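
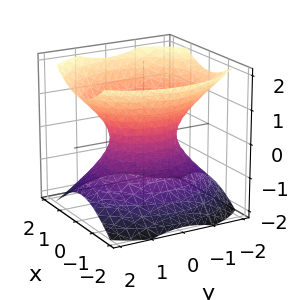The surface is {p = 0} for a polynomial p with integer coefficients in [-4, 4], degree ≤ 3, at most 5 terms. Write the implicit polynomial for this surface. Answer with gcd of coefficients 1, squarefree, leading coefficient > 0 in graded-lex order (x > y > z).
deg p = 2.
Symmetries: it's symmetric under x → −x, forcing even powers of x; mirror symmetry z ↦ −z ⇒ only even powers of z; it's symmetric under y → −y, forcing even powers of y.
From the visible intercepts: it misses every integer gridline on the z-axis; the y-axis gridline crossings are at y ∈ {-1, 1}.
Together with the visible shape, these determine p as stated.

3*x^2 + 2*y^2 - 3*z^2 - 2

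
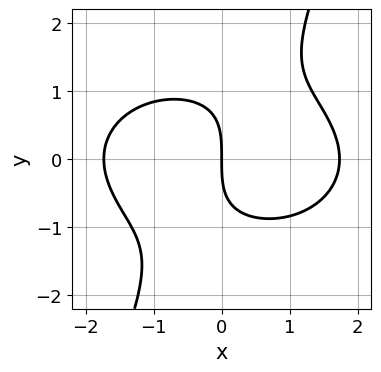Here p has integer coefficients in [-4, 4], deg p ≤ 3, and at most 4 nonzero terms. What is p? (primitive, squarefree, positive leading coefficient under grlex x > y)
First, the degree is 3 — no degree-2 curve has this shape.
Then, observable constraints: it crosses the y-axis at the gridline y = 0; it crosses the x-axis at the gridline x = 0.
Finally, the integer polynomial consistent with all of this is the stated p.

x^3 + 2*x*y^2 - y^3 - 3*x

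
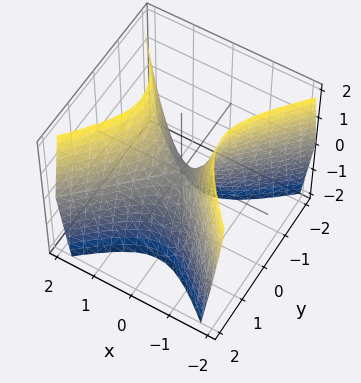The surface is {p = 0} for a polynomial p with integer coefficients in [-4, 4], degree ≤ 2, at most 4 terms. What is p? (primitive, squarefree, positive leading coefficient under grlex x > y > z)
(a) Degree: a hyperbolic paraboloid; a quadric, so deg p = 2.
(b) Symmetries: the x ↦ −x reflection is a symmetry, so x appears only in even powers; mirror symmetry y ↦ −y ⇒ only even powers of y.
(c) Observable constraints: it crosses the x-axis at the gridline x = 0; it crosses the z-axis at the gridline z = 0; one y-axis crossing is at y = 0.
(d) Together with the visible shape, these determine p as stated.

2*x^2 - 2*y^2 - z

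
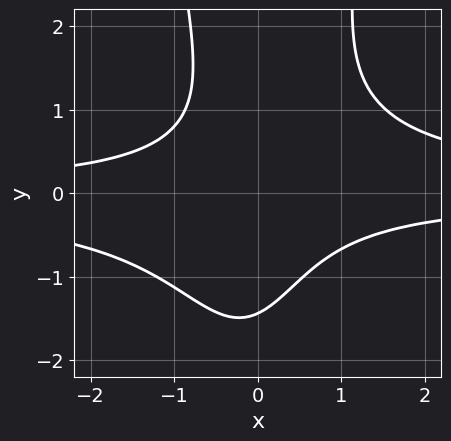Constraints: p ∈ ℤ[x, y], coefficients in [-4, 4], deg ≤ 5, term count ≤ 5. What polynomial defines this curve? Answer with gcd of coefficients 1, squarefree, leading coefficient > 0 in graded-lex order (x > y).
3*x^2*y^2 - y^3 - 2*x*y - 3

First, the degree is 4 — a generic line meets the curve in up to 4 points.
Next, from the axis intercepts and sections: it misses every integer gridline on the x-axis.
Finally, solving for integer coefficients yields p as stated.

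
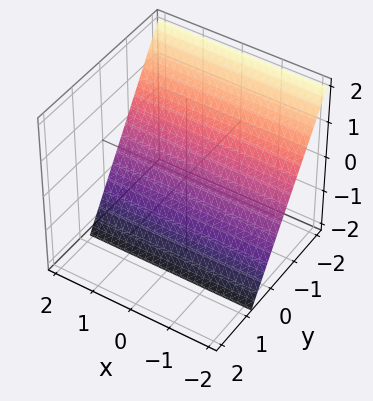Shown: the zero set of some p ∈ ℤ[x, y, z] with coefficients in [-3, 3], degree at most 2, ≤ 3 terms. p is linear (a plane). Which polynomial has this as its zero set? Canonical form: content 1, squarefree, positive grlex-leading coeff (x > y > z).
3*y + 2*z + 2

First, deg p = 1.
Next, checking where it meets the axes: it meets the z-axis at z = -1 (among the integer gridlines); the surface avoids every integer x-axis point in the box.
Finally, together with the visible shape, these determine p as stated.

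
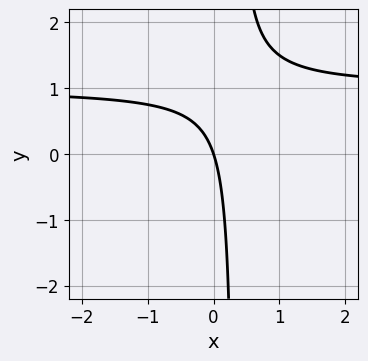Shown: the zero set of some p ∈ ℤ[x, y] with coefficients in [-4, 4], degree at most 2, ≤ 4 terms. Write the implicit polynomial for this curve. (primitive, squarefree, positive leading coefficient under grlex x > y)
3*x*y - 3*x - y

1. deg p = 2. No degree-1 curve has this shape.
2. Observable constraints: it meets the y-axis at y = 0 (among the integer gridlines); it crosses the x-axis at the gridline x = 0.
3. The integer polynomial consistent with all of this is the stated p.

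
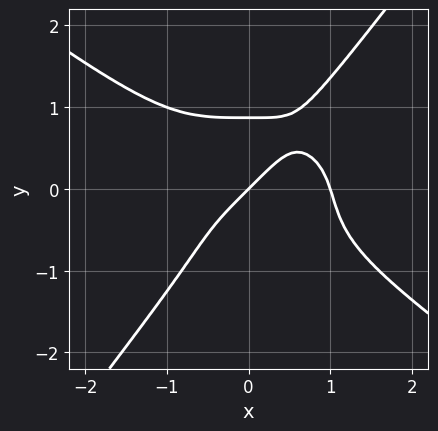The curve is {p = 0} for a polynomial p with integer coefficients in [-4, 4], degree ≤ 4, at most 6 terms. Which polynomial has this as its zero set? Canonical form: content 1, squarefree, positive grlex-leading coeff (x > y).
(a) deg p = 4. A generic line meets the curve in up to 4 points.
(b) Observable constraints: the x-axis gridline crossings are at x ∈ {0, 1}; one y-axis crossing is at y = 0.
(c) Assembling these constraints gives the stated polynomial.

2*x^4 + 3*x*y^3 - 3*y^4 - 2*x + 2*y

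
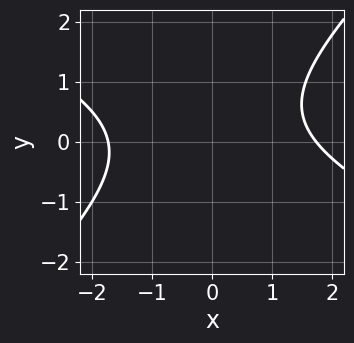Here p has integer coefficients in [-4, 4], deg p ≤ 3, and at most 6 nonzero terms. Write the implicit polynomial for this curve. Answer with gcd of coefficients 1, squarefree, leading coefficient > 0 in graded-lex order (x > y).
x^2 + x*y - 2*y^2 + y - 3

First, the degree is 2 — a generic line meets the curve in up to 2 points.
Then, reading off the gridlines: the curve avoids every integer y-axis point in the box.
Finally, these observations pin down the coefficients.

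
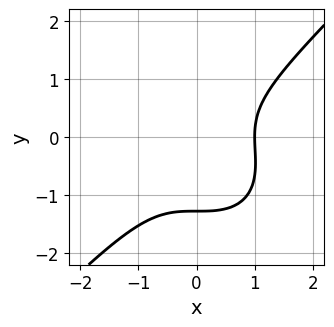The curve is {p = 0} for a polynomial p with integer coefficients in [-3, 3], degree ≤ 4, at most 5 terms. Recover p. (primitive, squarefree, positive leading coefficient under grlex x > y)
3*x^3 - 3*y^3 - 2*y^2 - 3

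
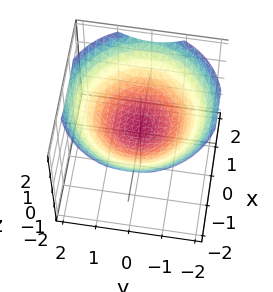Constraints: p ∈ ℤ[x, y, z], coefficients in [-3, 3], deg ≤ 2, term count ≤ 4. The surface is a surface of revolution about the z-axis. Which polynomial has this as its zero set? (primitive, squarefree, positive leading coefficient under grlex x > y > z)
x^2 + y^2 - 3*z + 1

Degree: no degree-1 surface has this shape, so deg p = 2.
By symmetry, the surface is invariant under rotation about z: p = q(x² + y², z).
Checking where it meets the axes: no y-intercept at any integer in the box; a circular section at z = 1 has radius between 1 and 2; it misses every integer gridline on the x-axis.
Matching integer coefficients to the picture gives p.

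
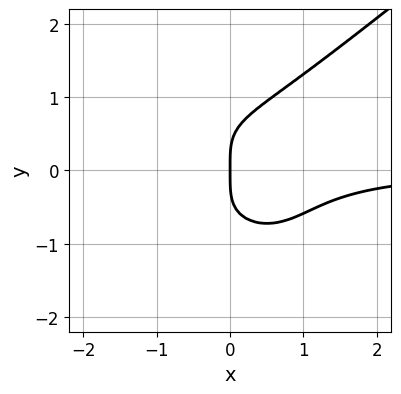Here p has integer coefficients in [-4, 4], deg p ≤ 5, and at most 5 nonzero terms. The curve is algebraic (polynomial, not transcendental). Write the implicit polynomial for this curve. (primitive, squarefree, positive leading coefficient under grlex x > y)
x^3*y - 2*y^4 + 2*x^2*y + 2*x

(a) deg p = 4. No degree-3 curve has this shape.
(b) Against the integer gridlines: it crosses the x-axis at the gridline x = 0; one y-axis crossing is at y = 0.
(c) Together with the visible shape, these determine p as stated.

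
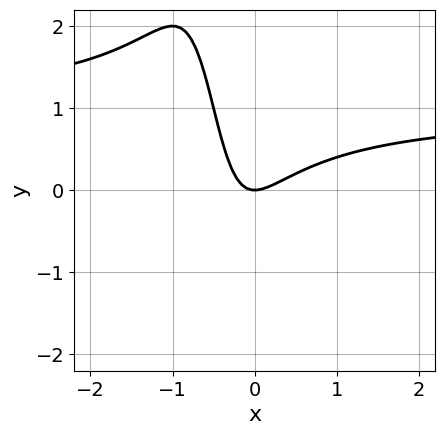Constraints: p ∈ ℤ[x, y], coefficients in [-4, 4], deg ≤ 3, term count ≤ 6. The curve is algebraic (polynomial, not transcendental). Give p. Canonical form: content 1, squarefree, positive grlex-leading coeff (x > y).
2*x^2*y - 2*x^2 + 2*x*y + y

The degree is 3 — no degree-2 curve has this shape.
Observable constraints: one x-axis crossing is at x = 0; it meets the y-axis at y = 0 (among the integer gridlines).
Together with the visible shape, these determine p as stated.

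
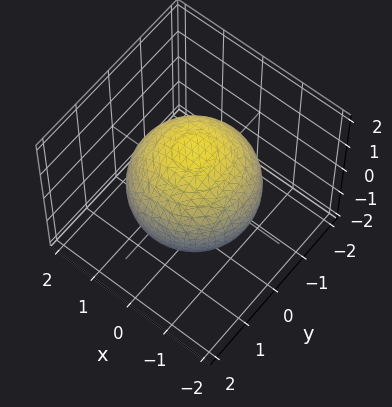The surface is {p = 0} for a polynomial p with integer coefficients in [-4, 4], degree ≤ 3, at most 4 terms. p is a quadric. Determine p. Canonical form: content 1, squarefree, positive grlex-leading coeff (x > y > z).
First, the degree is 2 — bounded and convex; a quadric.
Then, symmetries: the z ↦ −z reflection is a symmetry, so z appears only in even powers; the surface is invariant under rotation about z: p = q(x² + y², z).
Next, from the visible intercepts: a circular section at z = -1 has radius exactly 1.
Finally, putting this together gives p.

x^2 + y^2 + z^2 - 2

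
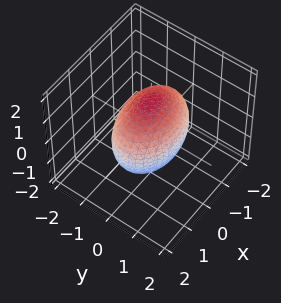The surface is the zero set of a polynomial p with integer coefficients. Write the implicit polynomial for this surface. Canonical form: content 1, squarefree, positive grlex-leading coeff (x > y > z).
x^2 + 2*y^2 + z^2 - 2

First, the degree is 2 — a closed, bounded, convex surface; a quadric.
Then, symmetries: the z ↦ −z reflection is a symmetry, so z appears only in even powers; mirror symmetry y ↦ −y ⇒ only even powers of y; mirror symmetry x ↦ −x ⇒ only even powers of x.
Next, from the visible intercepts: the y-axis gridline crossings are at y ∈ {-1, 1}.
Finally, these observations pin down the coefficients.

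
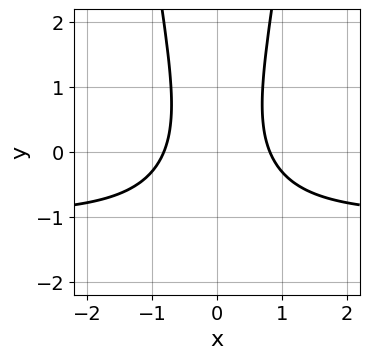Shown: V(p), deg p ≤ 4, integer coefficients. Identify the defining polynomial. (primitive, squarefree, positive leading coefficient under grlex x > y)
3*x^2*y + 3*x^2 - y^2 - 2

(a) The degree is 3 — the shape is more complex than any degree-2 curve.
(b) Symmetries: it's symmetric under x → −x, forcing even powers of x.
(c) Reading off the gridlines: no y-intercept at any integer in the box.
(d) Fitting integer coefficients to these (and the overall shape) gives p.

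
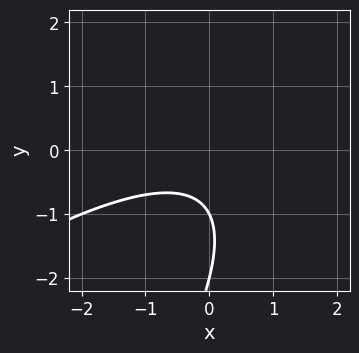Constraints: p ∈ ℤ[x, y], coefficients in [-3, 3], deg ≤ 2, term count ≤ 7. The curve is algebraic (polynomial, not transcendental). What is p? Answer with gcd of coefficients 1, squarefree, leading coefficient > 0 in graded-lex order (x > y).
x^2 - 2*x*y + y^2 + 3*y + 2

(a) Degree: the shape is more complex than any degree-1 curve, so deg p = 2.
(b) Reading off the gridlines: it misses every integer gridline on the x-axis; among the integer gridlines, it crosses the y-axis at y ∈ {-2, -1}.
(c) Putting this together gives p.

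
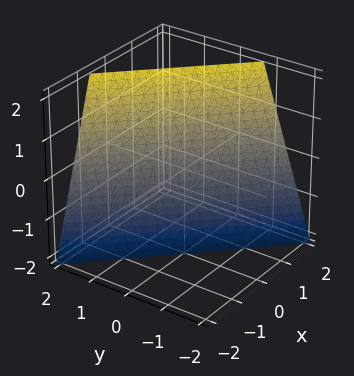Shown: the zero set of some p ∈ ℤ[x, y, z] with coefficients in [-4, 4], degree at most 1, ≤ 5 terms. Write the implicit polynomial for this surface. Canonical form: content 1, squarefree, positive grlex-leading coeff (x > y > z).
3*x + 3*y - z - 2

First, the degree is 1 — the surface is flat (a plane).
Next, observable constraints: it crosses the z-axis at the gridline z = -2.
Finally, putting this together gives p.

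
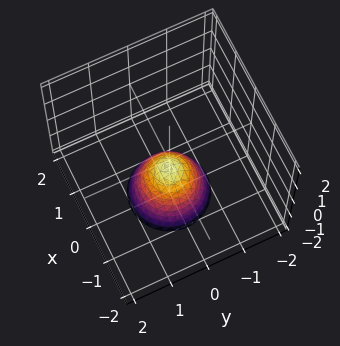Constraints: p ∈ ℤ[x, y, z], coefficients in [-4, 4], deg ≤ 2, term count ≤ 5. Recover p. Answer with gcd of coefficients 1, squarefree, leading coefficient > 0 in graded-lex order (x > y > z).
3*x^2 + 3*y^2 + 2*z + 1

deg p = 2.
Symmetry: every cross-section ⟂ z is a circle, so x, y appear only via x² + y².
Reading off the gridlines: a circular section at z = -1 has radius between 0 and 1; no y-intercept at any integer in the box; the surface avoids every integer x-axis point in the box.
Matching integer coefficients to the picture gives p.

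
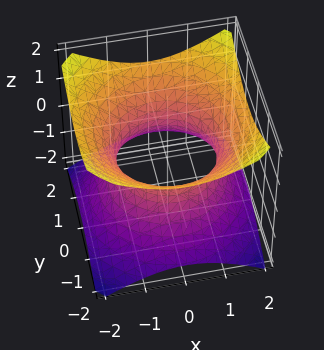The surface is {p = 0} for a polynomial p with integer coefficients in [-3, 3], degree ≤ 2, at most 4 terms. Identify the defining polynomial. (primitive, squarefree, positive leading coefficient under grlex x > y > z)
(a) Degree: a generic line meets the surface in up to 2 points, so deg p = 2.
(b) Symmetries: the z-axis is an axis of rotation, so x and y enter only as x² + y².
(c) Checking where it meets the axes: the surface avoids every integer z-axis point in the box; a circular section at z = 0 has radius between 1 and 2.
(d) Assembling these constraints gives the stated polynomial.

2*x^2 + 2*y^2 - 3*z^2 - 3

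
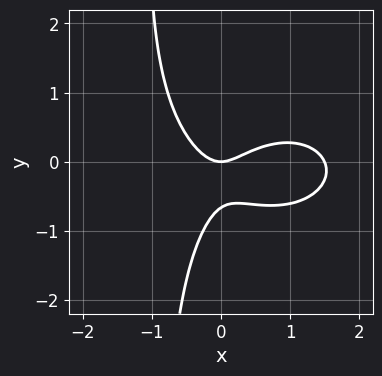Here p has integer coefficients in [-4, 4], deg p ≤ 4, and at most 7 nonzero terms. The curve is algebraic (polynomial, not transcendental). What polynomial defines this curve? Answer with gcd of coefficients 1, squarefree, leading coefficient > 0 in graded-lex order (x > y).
(a) Degree: no degree-2 curve has this shape, so deg p = 3.
(b) From the axis intercepts and sections: one y-axis crossing is at y = 0; it crosses the x-axis at the gridline x = 0.
(c) Together with the visible shape, these determine p as stated.

2*x^3 + 3*x*y^2 - 3*x^2 + 3*y^2 + 2*y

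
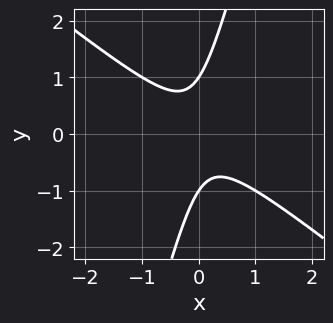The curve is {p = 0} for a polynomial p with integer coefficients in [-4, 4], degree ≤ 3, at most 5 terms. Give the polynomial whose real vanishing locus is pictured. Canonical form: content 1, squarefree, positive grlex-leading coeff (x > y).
3*x^2 + 3*x*y - y^2 + 1

The degree is 2 — no degree-1 curve has this shape.
Checking where it meets the axes: among the integer gridlines, it crosses the y-axis at y ∈ {-1, 1}; no x-intercept at any integer in the box.
These observations pin down the coefficients.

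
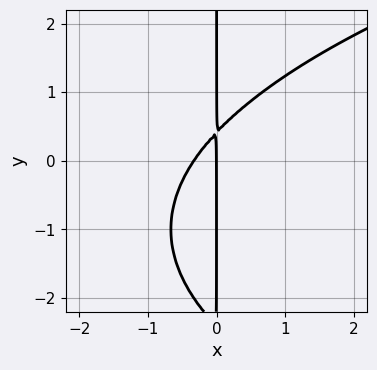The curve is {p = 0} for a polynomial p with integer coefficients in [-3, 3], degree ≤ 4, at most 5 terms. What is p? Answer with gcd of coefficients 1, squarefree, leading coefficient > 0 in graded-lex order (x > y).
x*y^2 - 3*x^2 + 2*x*y - x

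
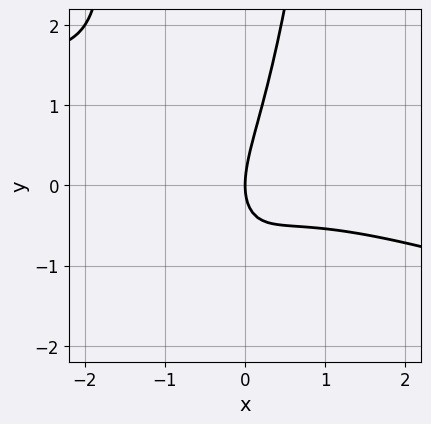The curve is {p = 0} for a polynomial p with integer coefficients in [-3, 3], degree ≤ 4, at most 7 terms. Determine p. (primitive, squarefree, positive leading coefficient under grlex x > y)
x^3 + 3*x^2*y + 2*x*y - y^2 + 2*x

(a) The degree is 3 — a generic line meets the curve in up to 3 points.
(b) Observable constraints: it meets the y-axis at y = 0 (among the integer gridlines); it meets the x-axis at x = 0 (among the integer gridlines).
(c) Together with the visible shape, these determine p as stated.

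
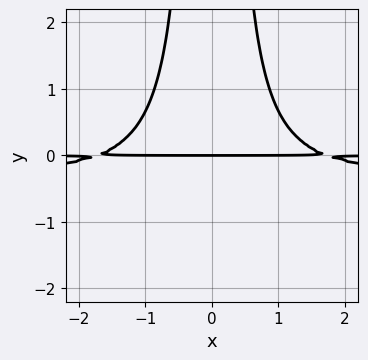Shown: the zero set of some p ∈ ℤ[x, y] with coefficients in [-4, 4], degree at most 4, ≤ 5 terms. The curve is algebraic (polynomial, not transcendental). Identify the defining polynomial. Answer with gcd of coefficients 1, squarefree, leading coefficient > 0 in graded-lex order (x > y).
The degree is 4 — no degree-3 curve has this shape.
Symmetries: the x ↦ −x reflection is a symmetry, so x appears only in even powers.
From the axis intercepts and sections: every point of the x-axis in the box is on the curve; it meets the y-axis at y = 0 (among the integer gridlines).
Putting this together gives p.

3*x^2*y^2 + x^2*y - 3*y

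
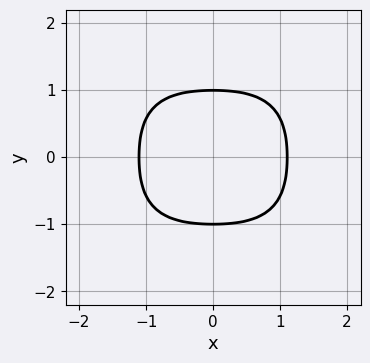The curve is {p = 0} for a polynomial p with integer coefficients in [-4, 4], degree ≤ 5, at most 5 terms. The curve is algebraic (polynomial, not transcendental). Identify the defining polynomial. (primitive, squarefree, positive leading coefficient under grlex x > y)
2*x^4 + 2*x^2*y^2 + 3*y^4 - 3

(a) The degree is 4 — no degree-3 curve has this shape.
(b) Symmetries: it's symmetric under x → −x, forcing even powers of x; it's symmetric under y → −y, forcing even powers of y.
(c) From the axis intercepts and sections: among the integer gridlines, it crosses the y-axis at y ∈ {-1, 1}.
(d) The integer polynomial consistent with all of this is the stated p.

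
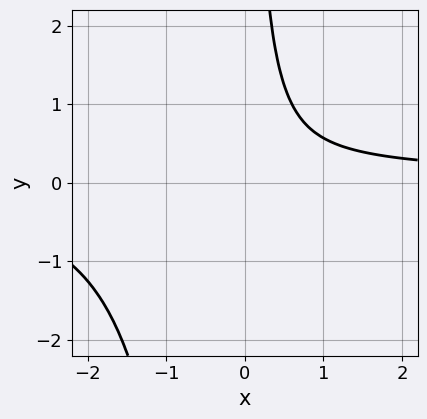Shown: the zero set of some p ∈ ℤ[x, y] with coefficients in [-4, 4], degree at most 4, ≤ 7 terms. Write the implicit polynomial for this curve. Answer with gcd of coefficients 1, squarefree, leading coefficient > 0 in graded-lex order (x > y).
2*x^3*y + 3*x^2*y - 2*x^2 + 2*x*y - 2

First, deg p = 4. No degree-3 curve has this shape.
Then, against the integer gridlines: no y-intercept at any integer in the box; the curve avoids every integer x-axis point in the box.
Finally, fitting integer coefficients to these (and the overall shape) gives p.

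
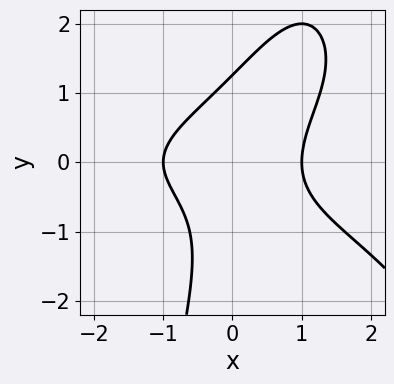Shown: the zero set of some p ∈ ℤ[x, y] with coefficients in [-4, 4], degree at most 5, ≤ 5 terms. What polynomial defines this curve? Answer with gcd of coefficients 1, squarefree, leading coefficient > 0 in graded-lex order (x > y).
First, deg p = 4. No degree-3 curve has this shape.
Next, from the axis intercepts and sections: among the integer gridlines, it crosses the x-axis at x ∈ {-1, 1}.
Finally, the integer polynomial consistent with all of this is the stated p.

x^2*y^2 - 3*x*y^2 + y^3 + 2*x^2 - 2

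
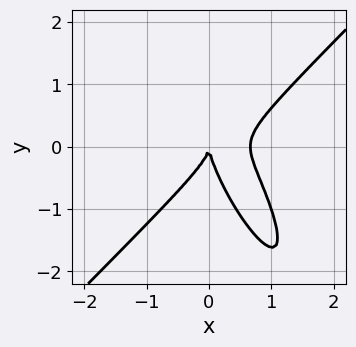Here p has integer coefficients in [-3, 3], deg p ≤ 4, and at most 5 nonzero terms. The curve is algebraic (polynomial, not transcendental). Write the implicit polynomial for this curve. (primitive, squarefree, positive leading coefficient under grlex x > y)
1. deg p = 3.
2. Reading off the gridlines: one y-axis crossing is at y = 0; one x-axis crossing is at x = 0.
3. Matching integer coefficients to the picture gives p.

3*x^3 - 2*x*y^2 - y^3 - 2*x^2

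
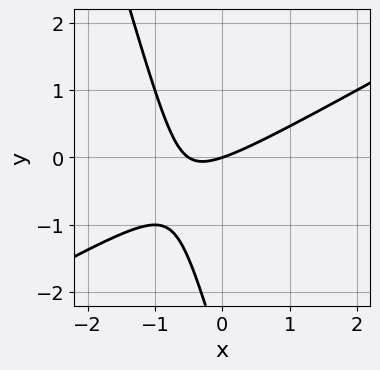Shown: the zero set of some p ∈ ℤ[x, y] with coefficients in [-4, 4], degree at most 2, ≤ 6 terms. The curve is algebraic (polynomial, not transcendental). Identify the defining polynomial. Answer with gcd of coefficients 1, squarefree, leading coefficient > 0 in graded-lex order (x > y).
2*x^2 - 3*x*y - y^2 + x - 3*y

(a) The degree is 2 — the shape is more complex than any degree-1 curve.
(b) From the visible intercepts: it meets the x-axis at x = 0 (among the integer gridlines); it meets the y-axis at y = 0 (among the integer gridlines).
(c) Putting this together gives p.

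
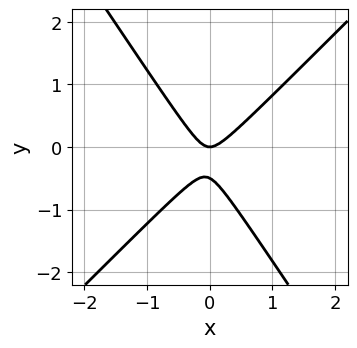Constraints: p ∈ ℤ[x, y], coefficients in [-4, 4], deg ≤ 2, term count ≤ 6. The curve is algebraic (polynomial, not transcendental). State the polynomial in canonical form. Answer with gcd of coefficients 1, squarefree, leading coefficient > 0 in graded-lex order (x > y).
3*x^2 - x*y - 2*y^2 - y

1. deg p = 2.
2. Reading off the gridlines: it meets the x-axis at x = 0 (among the integer gridlines); it crosses the y-axis at the gridline y = 0.
3. Together with the visible shape, these determine p as stated.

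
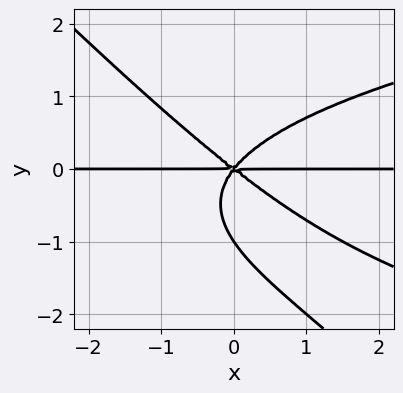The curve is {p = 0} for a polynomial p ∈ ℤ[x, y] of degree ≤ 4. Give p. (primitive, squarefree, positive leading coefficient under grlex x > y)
(a) deg p = 4. The shape is more complex than any degree-3 curve.
(b) Observable constraints: among the integer gridlines, it crosses the y-axis at y ∈ {-1, 0}; every point of the x-axis in the box is on the curve.
(c) The integer polynomial consistent with all of this is the stated p.

2*x*y^3 + 2*y^4 - 2*x^2*y - x*y^2 + 2*y^3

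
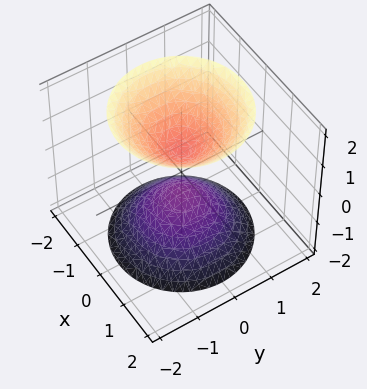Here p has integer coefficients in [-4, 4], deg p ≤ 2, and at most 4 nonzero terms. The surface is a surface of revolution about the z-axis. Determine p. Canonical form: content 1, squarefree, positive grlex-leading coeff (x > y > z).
3*x^2 + 3*y^2 - 2*z^2 + 1

There are 2 components.
deg p = 2.
Symmetries: rotational symmetry about the z-axis ⇒ p depends on x, y only through x² + y².
Observable constraints: it misses every integer gridline on the x-axis; it misses every integer gridline on the y-axis; a circular section at z = 1 has radius between 0 and 1.
Matching integer coefficients to the picture gives p.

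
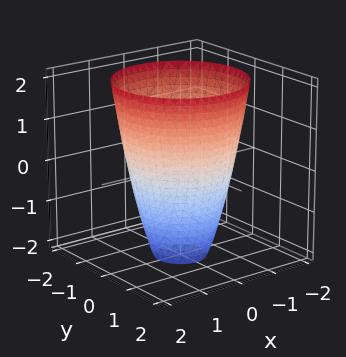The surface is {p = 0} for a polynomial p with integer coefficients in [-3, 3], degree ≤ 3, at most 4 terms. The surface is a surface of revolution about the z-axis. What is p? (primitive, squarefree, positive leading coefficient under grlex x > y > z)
2*x^2 + 2*y^2 - z - 3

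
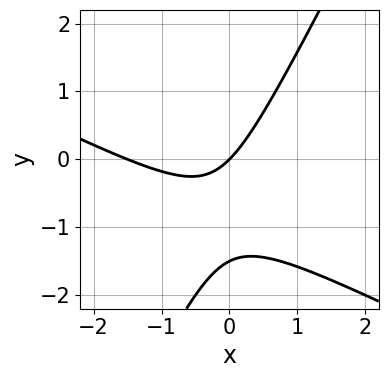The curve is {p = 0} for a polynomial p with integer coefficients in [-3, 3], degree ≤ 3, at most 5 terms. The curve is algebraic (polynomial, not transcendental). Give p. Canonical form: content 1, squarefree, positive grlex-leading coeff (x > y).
2*x^2 + 3*x*y - 2*y^2 + 3*x - 3*y

1. Degree: no degree-1 curve has this shape, so deg p = 2.
2. From the axis intercepts and sections: it crosses the x-axis at the gridline x = 0; it meets the y-axis at y = 0 (among the integer gridlines).
3. Fitting integer coefficients to these (and the overall shape) gives p.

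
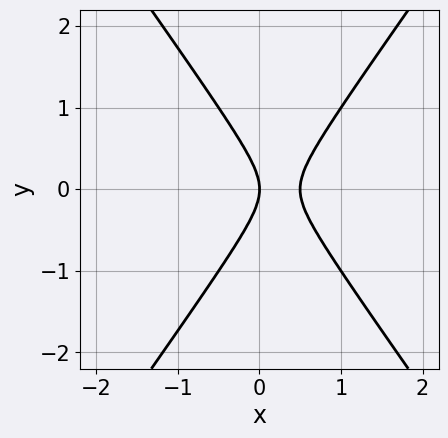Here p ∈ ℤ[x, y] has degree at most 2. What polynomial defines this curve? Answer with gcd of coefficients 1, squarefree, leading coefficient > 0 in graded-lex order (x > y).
First, degree: no degree-1 curve has this shape, so deg p = 2.
Next, symmetries: it's symmetric under y → −y, forcing even powers of y.
Then, from the axis intercepts and sections: it crosses the x-axis at the gridline x = 0; it meets the y-axis at y = 0 (among the integer gridlines).
Finally, solving for integer coefficients yields p as stated.

2*x^2 - y^2 - x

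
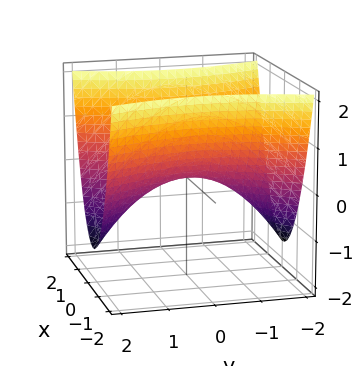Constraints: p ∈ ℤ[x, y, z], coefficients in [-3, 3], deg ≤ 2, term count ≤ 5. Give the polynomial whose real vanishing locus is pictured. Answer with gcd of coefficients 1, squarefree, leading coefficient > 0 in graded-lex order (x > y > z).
3*x^2 - y^2 - 3*z

1. deg p = 2. A saddle surface; a quadric.
2. Symmetries: mirror symmetry x ↦ −x ⇒ only even powers of x; mirror symmetry y ↦ −y ⇒ only even powers of y.
3. From the axis intercepts and sections: it meets the y-axis at y = 0 (among the integer gridlines); one z-axis crossing is at z = 0; one x-axis crossing is at x = 0.
4. Matching integer coefficients to the picture gives p.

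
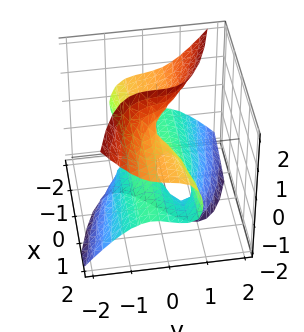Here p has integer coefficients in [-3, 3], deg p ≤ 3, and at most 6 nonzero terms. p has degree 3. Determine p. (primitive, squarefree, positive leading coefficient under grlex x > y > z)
2*x*z^2 + 3*y^3 - y*z^2 + 2*y*z - x

(a) The degree is 3 — the shape is more complex than any degree-2 surface.
(b) Reading off the gridlines: every point of the z-axis in the box is on the surface; one y-axis crossing is at y = 0; it meets the x-axis at x = 0 (among the integer gridlines).
(c) Matching integer coefficients to the picture gives p.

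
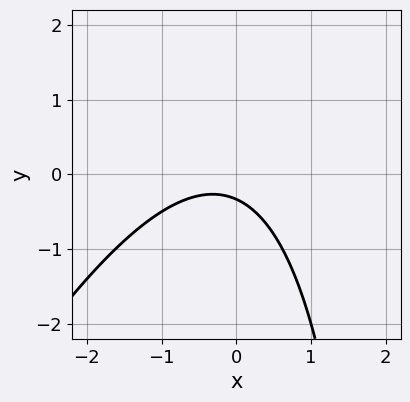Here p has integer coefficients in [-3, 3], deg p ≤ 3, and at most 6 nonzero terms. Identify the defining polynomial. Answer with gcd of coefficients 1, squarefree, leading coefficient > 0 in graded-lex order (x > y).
deg p = 2. The shape is more complex than any degree-1 curve.
Checking where it meets the axes: it misses every integer gridline on the x-axis.
Assembling these constraints gives the stated polynomial.

2*x^2 - x*y + x + 3*y + 1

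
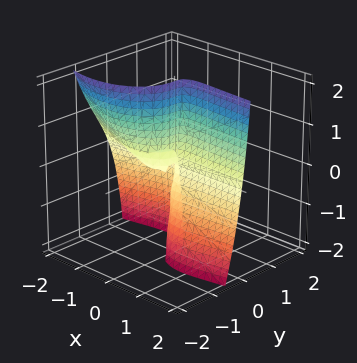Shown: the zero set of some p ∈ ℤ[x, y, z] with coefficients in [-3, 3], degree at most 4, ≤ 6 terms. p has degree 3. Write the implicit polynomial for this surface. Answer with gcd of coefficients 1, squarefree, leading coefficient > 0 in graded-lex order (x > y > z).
(a) Degree: a generic line meets the surface in up to 3 points, so deg p = 3.
(b) From the axis intercepts and sections: it crosses the y-axis at the gridline y = 0; every point of the x-axis in the box is on the surface.
(c) Putting this together gives p.

2*x^2*y + x*y*z + 3*y^3 + 2*x*y - x*z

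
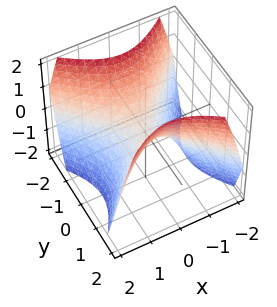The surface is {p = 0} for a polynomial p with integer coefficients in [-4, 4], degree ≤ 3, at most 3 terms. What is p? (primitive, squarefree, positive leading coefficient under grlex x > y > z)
x^2 - y^2 + z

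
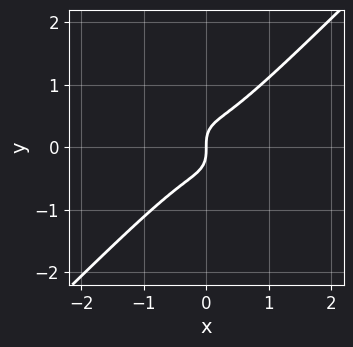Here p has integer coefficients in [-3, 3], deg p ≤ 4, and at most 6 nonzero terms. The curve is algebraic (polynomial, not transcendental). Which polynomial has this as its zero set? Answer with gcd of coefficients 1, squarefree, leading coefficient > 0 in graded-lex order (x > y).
The degree is 3 — the shape is more complex than any degree-2 curve.
From the axis intercepts and sections: one x-axis crossing is at x = 0; one y-axis crossing is at y = 0.
Fitting integer coefficients to these (and the overall shape) gives p.

3*x^3 - x*y^2 - 2*y^3 + x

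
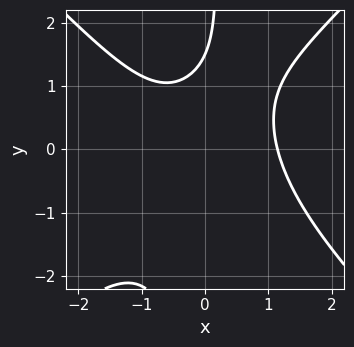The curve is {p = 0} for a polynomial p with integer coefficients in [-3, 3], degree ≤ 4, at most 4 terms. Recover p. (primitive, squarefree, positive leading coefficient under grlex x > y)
1. The degree is 3 — no degree-2 curve has this shape.
2. The integer polynomial consistent with all of this is the stated p.

2*x^3 - 2*x*y^2 + 2*y - 3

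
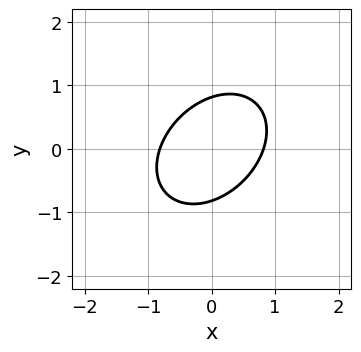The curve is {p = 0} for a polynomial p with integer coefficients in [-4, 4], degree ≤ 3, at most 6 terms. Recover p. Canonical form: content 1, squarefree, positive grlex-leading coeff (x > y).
3*x^2 - 2*x*y + 3*y^2 - 2

(a) Degree: the shape is more complex than any degree-1 curve, so deg p = 2.
(b) Matching integer coefficients to the picture gives p.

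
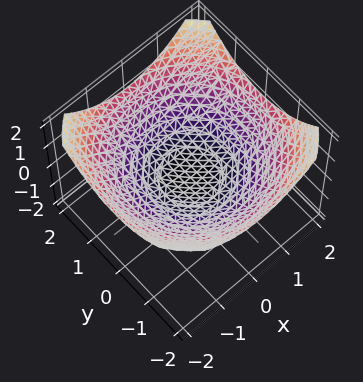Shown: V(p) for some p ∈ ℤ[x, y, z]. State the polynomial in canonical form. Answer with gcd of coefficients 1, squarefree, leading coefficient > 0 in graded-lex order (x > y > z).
First, the degree is 2 — the shape is more complex than any degree-1 surface.
Next, symmetries: the surface is invariant under rotation about z: p = q(x² + y², z).
Then, against the integer gridlines: a circular section at z = 0 has radius exactly 1; among the integer gridlines, it crosses the y-axis at y ∈ {-1, 1}; the x-axis gridline crossings are at x ∈ {-1, 1}.
Finally, the integer polynomial consistent with all of this is the stated p.

x^2 + y^2 - 3*z - 1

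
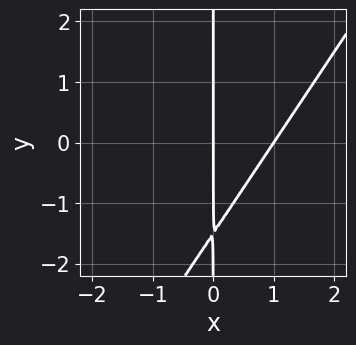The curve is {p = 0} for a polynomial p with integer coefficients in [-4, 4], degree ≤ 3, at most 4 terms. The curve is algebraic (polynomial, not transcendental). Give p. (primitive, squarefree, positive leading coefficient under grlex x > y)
deg p = 2. No degree-1 curve has this shape.
Reading off the gridlines: among the integer gridlines, it crosses the x-axis at x ∈ {0, 1}; every point of the y-axis in the box is on the curve.
These observations pin down the coefficients.

3*x^2 - 2*x*y - 3*x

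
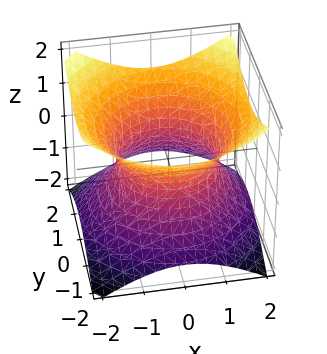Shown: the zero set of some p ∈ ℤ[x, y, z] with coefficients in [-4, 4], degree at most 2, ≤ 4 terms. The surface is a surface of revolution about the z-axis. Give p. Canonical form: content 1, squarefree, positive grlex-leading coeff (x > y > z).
2*x^2 + 2*y^2 - 3*z^2 - 3

(a) Degree: the shape is more complex than any degree-1 surface, so deg p = 2.
(b) By symmetry, the z-axis is an axis of rotation, so x and y enter only as x² + y².
(c) From the visible intercepts: it misses every integer gridline on the z-axis; a circular section at z = 0 has radius between 1 and 2.
(d) Matching integer coefficients to the picture gives p.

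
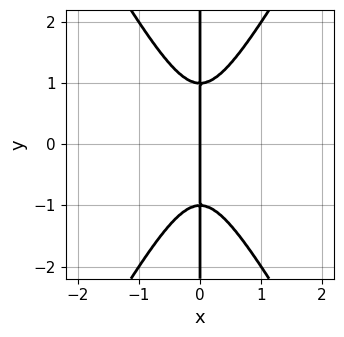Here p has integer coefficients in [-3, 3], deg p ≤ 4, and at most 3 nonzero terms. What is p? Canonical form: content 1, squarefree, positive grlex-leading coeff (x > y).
3*x^3 - x*y^2 + x

Degree: no degree-2 curve has this shape, so deg p = 3.
Symmetries: it's symmetric under y → −y, forcing even powers of y.
Checking where it meets the axes: the visible y-axis segment lies entirely on the curve; it crosses the x-axis at the gridline x = 0.
Solving for integer coefficients yields p as stated.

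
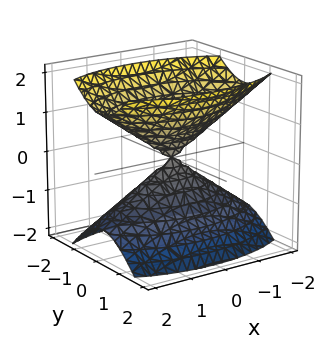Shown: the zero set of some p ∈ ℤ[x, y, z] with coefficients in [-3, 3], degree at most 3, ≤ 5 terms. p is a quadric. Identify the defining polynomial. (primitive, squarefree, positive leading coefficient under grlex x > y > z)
x^2 + 3*y^2 - 2*z^2

I count 2 distinct pieces.
Degree: a double cone through the origin; a quadric, so deg p = 2.
Symmetries: the z ↦ −z reflection is a symmetry, so z appears only in even powers; it's symmetric under x → −x, forcing even powers of x; mirror symmetry y ↦ −y ⇒ only even powers of y.
From the visible intercepts: one x-axis crossing is at x = 0; it crosses the z-axis at the gridline z = 0; one y-axis crossing is at y = 0.
Matching integer coefficients to the picture gives p.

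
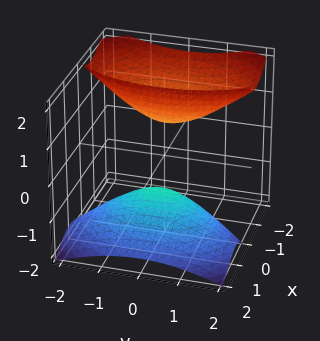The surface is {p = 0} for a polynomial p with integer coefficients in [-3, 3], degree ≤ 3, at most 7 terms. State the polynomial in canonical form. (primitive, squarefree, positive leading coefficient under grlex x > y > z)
3*x^2 + 3*x*z + y^2 - z^2 + 1

1. The picture has 2 separate pieces. Treating them together as one polynomial.
2. deg p = 2. No degree-1 surface has this shape.
3. Checking where it meets the axes: the surface avoids every integer y-axis point in the box; the z-axis gridline crossings are at z ∈ {-1, 1}; the surface avoids every integer x-axis point in the box.
4. These observations pin down the coefficients.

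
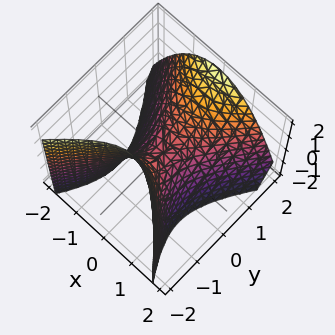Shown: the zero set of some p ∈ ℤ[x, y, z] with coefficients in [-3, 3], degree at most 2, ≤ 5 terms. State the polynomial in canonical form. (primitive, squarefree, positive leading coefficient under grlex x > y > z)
3*x^2 - 2*y^2 + y*z + 2*z

First, the degree is 2 — a generic line meets the surface in up to 2 points.
Then, observable constraints: it meets the z-axis at z = 0 (among the integer gridlines); it meets the x-axis at x = 0 (among the integer gridlines); it meets the y-axis at y = 0 (among the integer gridlines).
Finally, solving for integer coefficients yields p as stated.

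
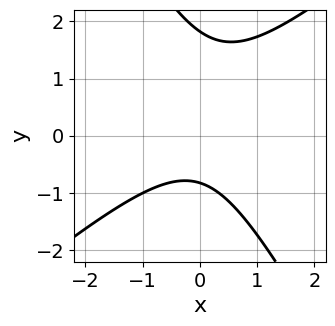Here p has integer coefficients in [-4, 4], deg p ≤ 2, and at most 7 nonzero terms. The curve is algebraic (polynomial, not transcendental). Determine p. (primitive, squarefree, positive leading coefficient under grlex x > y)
1. The degree is 2 — a generic line meets the curve in up to 2 points.
2. Against the integer gridlines: the curve avoids every integer x-axis point in the box.
3. Solving for integer coefficients yields p as stated.

3*x^2 - 2*x*y - 2*y^2 + 2*y + 3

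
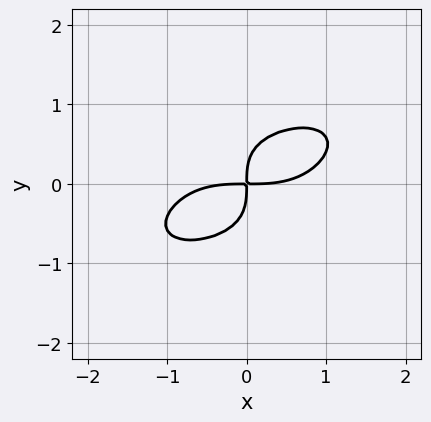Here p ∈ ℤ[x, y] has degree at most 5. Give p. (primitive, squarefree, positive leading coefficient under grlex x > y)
x^4 + 2*x*y^3 + 3*y^4 - 3*x*y

First, deg p = 4. A generic line meets the curve in up to 4 points.
Finally, solving for integer coefficients yields p as stated.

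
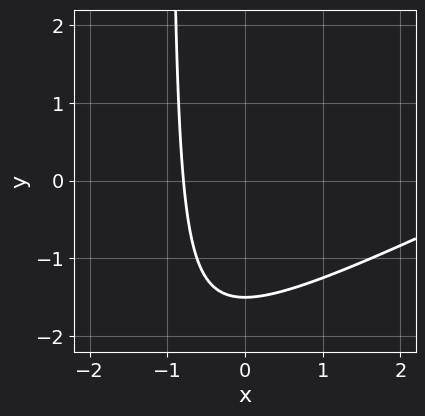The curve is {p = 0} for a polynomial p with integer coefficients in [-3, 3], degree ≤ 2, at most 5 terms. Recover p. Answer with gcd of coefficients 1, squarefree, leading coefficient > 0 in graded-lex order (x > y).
x^2 - 2*x*y - 3*x - 2*y - 3

First, the degree is 2 — the shape is more complex than any degree-1 curve.
Finally, putting this together gives p.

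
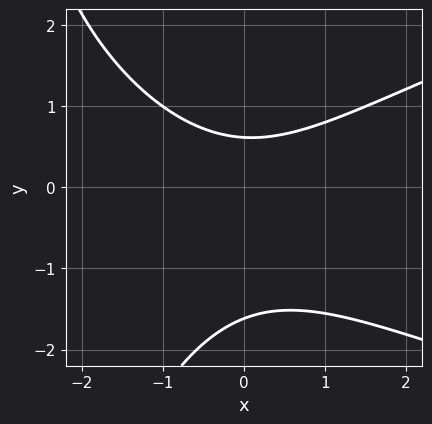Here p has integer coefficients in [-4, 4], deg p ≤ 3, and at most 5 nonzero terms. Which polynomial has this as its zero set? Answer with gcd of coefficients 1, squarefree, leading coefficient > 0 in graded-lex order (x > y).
x*y^2 - 2*x^2 + 3*y^2 + 3*y - 3

Degree: the shape is more complex than any degree-2 curve, so deg p = 3.
From the visible intercepts: no x-intercept at any integer in the box.
Matching integer coefficients to the picture gives p.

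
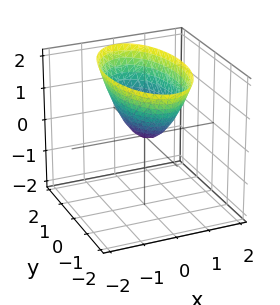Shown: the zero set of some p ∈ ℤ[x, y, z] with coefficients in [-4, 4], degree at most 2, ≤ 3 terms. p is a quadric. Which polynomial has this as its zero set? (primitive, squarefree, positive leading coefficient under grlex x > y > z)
3*x^2 + y^2 - 2*z

The degree is 2 — a paraboloid; a quadric.
Symmetries: the x ↦ −x reflection is a symmetry, so x appears only in even powers; the y ↦ −y reflection is a symmetry, so y appears only in even powers.
Checking where it meets the axes: it meets the x-axis at x = 0 (among the integer gridlines); it crosses the z-axis at the gridline z = 0; it meets the y-axis at y = 0 (among the integer gridlines).
Together with the visible shape, these determine p as stated.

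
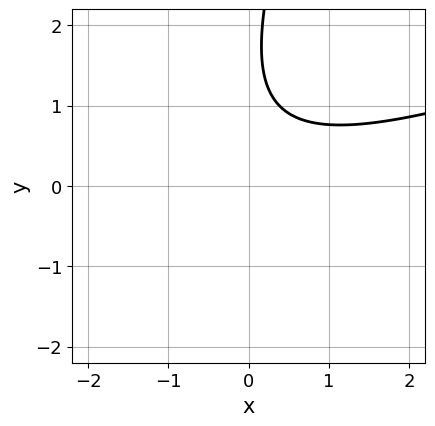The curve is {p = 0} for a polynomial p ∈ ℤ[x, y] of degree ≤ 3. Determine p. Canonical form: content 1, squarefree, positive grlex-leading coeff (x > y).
First, the degree is 2 — the shape is more complex than any degree-1 curve.
Next, checking where it meets the axes: the curve avoids every integer x-axis point in the box; no y-intercept at any integer in the box.
Finally, fitting integer coefficients to these (and the overall shape) gives p.

x^2 - 3*x*y + y^2 - 3*y + 3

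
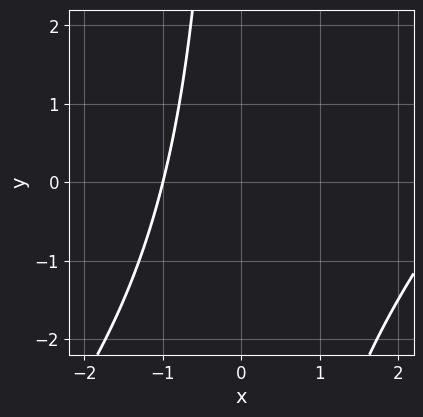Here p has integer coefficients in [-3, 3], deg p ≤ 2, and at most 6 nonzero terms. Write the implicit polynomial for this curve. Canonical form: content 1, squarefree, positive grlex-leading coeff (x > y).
x^2 - x*y - 2*x - 3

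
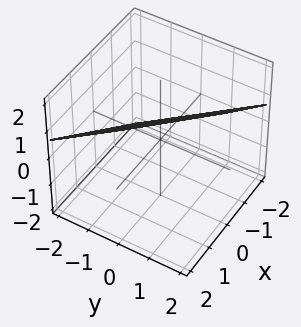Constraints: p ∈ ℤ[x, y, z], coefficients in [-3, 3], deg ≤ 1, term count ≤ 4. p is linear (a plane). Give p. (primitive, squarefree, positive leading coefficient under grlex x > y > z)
deg p = 1. The surface is flat (a plane).
Checking where it meets the axes: it crosses the y-axis at the gridline y = -1; it crosses the x-axis at the gridline x = -1.
Solving for integer coefficients yields p as stated.

2*x + 2*y - 3*z + 2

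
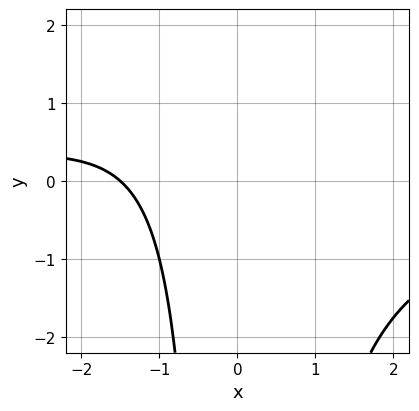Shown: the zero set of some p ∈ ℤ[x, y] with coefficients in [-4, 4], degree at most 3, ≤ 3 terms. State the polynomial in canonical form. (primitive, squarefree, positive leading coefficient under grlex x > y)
deg p = 3. No degree-2 curve has this shape.
Observable constraints: the curve avoids every integer y-axis point in the box.
Matching integer coefficients to the picture gives p.

x^2*y + 2*x + 3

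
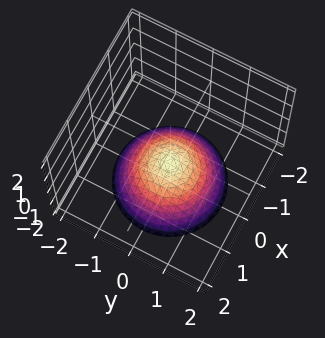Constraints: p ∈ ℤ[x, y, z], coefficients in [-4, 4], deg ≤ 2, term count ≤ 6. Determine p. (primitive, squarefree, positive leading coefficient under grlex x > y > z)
2*x^2 + 2*y^2 + 3*z + 2

First, deg p = 2. A generic line meets the surface in up to 2 points.
Then, symmetry: every cross-section ⟂ z is a circle, so x, y appear only via x² + y².
Next, against the integer gridlines: the surface avoids every integer y-axis point in the box; a circular section at z = -2 has radius between 1 and 2; no x-intercept at any integer in the box.
Finally, together with the visible shape, these determine p as stated.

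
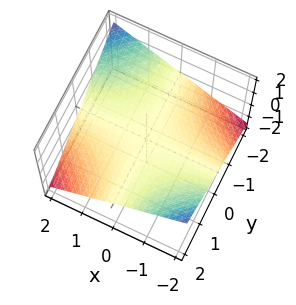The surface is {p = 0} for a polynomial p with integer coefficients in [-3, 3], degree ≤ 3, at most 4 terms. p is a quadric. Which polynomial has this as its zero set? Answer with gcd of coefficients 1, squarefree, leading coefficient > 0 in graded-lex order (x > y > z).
1. deg p = 2. A hyperbolic paraboloid; a quadric.
2. From the visible intercepts: the visible x-axis segment lies entirely on the surface; every point of the y-axis in the box is on the surface; it crosses the z-axis at the gridline z = 0.
3. Matching integer coefficients to the picture gives p.

x*y + 3*z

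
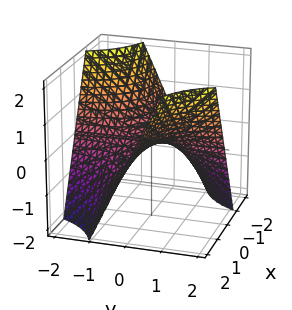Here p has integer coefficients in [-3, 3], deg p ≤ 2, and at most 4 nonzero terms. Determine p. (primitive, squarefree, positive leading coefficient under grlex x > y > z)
x*y - z

First, degree: a saddle surface; a quadric, so deg p = 2.
Then, from the visible intercepts: the visible y-axis segment lies entirely on the surface; the visible x-axis segment lies entirely on the surface; one z-axis crossing is at z = 0.
Finally, putting this together gives p.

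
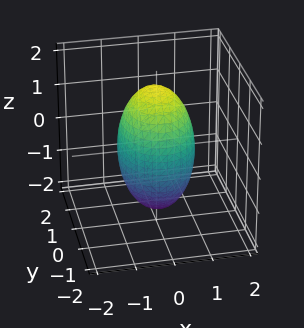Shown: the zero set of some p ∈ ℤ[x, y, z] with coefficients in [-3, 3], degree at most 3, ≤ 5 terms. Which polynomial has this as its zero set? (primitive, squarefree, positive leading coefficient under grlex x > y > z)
First, degree: bounded and convex; a quadric, so deg p = 2.
Then, symmetries: it's symmetric under z → −z, forcing even powers of z; it's symmetric under x → −x, forcing even powers of x; mirror symmetry y ↦ −y ⇒ only even powers of y.
Next, against the integer gridlines: among the integer gridlines, it crosses the x-axis at x ∈ {-1, 1}.
Finally, the integer polynomial consistent with all of this is the stated p.

3*x^2 + 2*y^2 + z^2 - 3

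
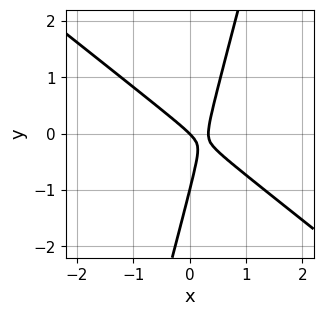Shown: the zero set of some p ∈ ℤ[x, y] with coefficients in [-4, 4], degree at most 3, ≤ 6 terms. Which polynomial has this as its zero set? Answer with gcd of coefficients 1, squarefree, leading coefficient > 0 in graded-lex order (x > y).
3*x^2 + 3*x*y - y^2 - x - y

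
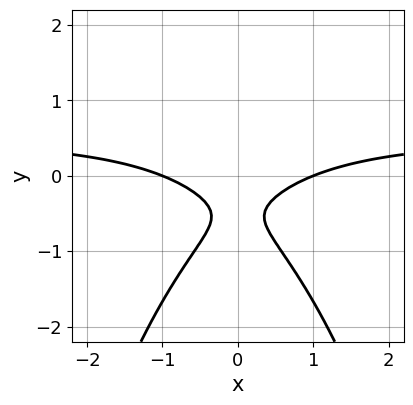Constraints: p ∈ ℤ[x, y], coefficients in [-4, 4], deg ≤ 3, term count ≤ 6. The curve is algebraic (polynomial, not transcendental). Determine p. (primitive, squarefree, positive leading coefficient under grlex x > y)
1. deg p = 3.
2. Symmetries: the x ↦ −x reflection is a symmetry, so x appears only in even powers.
3. From the axis intercepts and sections: the curve avoids every integer y-axis point in the box; among the integer gridlines, it crosses the x-axis at x ∈ {-1, 1}.
4. Matching integer coefficients to the picture gives p.

2*x^2*y - x^2 + 3*y^2 + 3*y + 1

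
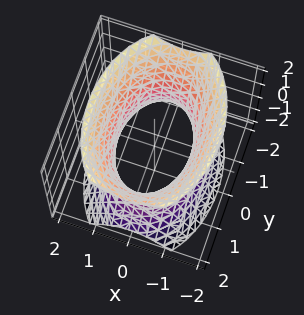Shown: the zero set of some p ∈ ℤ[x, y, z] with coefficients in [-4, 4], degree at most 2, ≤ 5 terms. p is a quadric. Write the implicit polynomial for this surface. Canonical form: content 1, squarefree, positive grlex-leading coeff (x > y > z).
2*x^2 + y^2 - z^2 - 2

1. Degree: an hourglass — one-sheet hyperboloid; a quadric, so deg p = 2.
2. Symmetries: it's symmetric under x → −x, forcing even powers of x; it's symmetric under y → −y, forcing even powers of y; it's symmetric under z → −z, forcing even powers of z.
3. Against the integer gridlines: the surface avoids every integer z-axis point in the box; the x-axis gridline crossings are at x ∈ {-1, 1}.
4. Putting this together gives p.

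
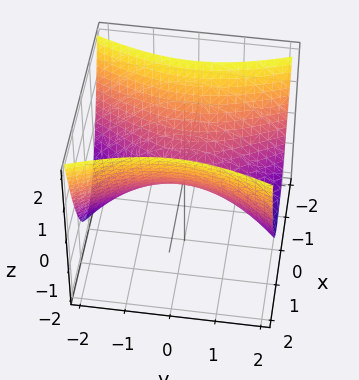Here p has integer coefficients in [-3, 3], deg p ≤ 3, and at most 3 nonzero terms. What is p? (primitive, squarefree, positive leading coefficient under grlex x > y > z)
First, deg p = 2. A hyperbolic paraboloid; a quadric.
Next, symmetries: mirror symmetry x ↦ −x ⇒ only even powers of x; the y ↦ −y reflection is a symmetry, so y appears only in even powers.
Then, from the axis intercepts and sections: it crosses the x-axis at the gridline x = 0; it crosses the z-axis at the gridline z = 0; it meets the y-axis at y = 0 (among the integer gridlines).
Finally, together with the visible shape, these determine p as stated.

3*x^2 - y^2 - 3*z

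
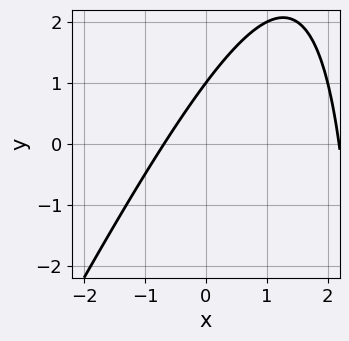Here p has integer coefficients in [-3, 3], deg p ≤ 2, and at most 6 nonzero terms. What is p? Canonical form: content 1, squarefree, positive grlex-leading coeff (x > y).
2*x^2 - x*y - 3*x + 3*y - 3

(a) The degree is 2 — a generic line meets the curve in up to 2 points.
(b) From the axis intercepts and sections: one y-axis crossing is at y = 1.
(c) Putting this together gives p.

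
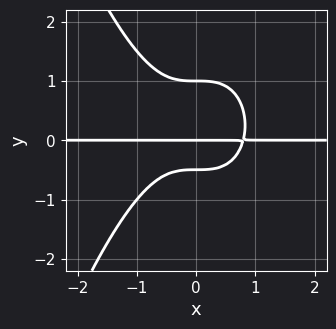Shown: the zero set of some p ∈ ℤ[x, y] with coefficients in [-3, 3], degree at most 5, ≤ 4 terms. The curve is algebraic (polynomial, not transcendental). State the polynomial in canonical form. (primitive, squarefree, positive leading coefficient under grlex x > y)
1. deg p = 4. A generic line meets the curve in up to 4 points.
2. Against the integer gridlines: every point of the x-axis in the box is on the curve; the y-axis gridline crossings are at y ∈ {0, 1}.
3. The integer polynomial consistent with all of this is the stated p.

2*x^3*y + 2*y^3 - y^2 - y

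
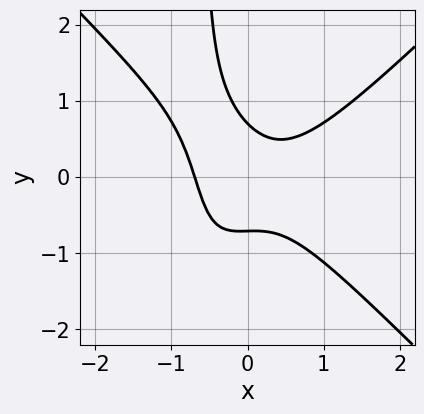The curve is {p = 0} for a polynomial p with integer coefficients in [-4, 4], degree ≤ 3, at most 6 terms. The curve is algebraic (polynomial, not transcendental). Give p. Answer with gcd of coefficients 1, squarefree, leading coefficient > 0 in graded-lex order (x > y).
3*x^3 - 3*x*y^2 - 2*x*y - 2*y^2 + 1

(a) The degree is 3 — a generic line meets the curve in up to 3 points.
(b) Solving for integer coefficients yields p as stated.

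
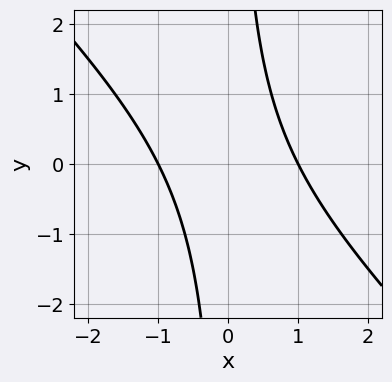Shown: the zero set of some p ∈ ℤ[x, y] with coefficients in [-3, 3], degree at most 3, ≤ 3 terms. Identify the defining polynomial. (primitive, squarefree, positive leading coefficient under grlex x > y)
x^2 + x*y - 1

The degree is 2 — a generic line meets the curve in up to 2 points.
From the visible intercepts: the curve avoids every integer y-axis point in the box; among the integer gridlines, it crosses the x-axis at x ∈ {-1, 1}.
These observations pin down the coefficients.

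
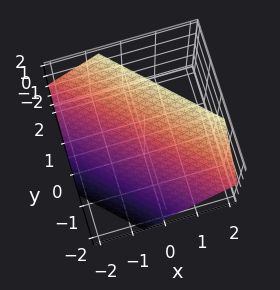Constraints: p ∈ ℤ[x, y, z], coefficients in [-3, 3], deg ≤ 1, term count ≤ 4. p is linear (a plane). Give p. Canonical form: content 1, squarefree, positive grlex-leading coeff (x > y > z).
3*x + 3*y - 3*z + 2

First, deg p = 1. Every cross-section is a straight line — this is a plane.
Finally, solving for integer coefficients yields p as stated.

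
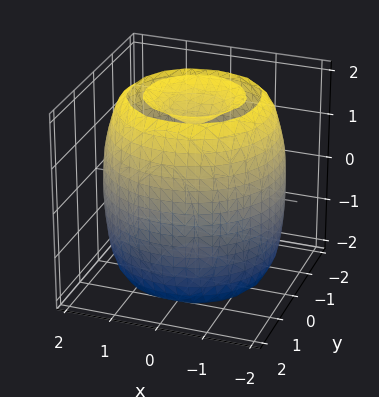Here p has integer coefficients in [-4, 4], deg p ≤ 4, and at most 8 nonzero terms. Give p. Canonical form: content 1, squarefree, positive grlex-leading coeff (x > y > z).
x^4 + 2*x^2*y^2 + y^4 - 3*x^2 - 3*y^2 + z^2 - 2

First, I count 2 distinct pieces. They look like related sheets of one shape, so recover p as a whole.
Next, the degree is 4 — the shape is more complex than any degree-3 surface.
Then, symmetries: every cross-section ⟂ z is a circle, so x, y appear only via x² + y².
Next, from the visible intercepts: a circular section at z = -2 has radius exactly 1.
Finally, putting this together gives p.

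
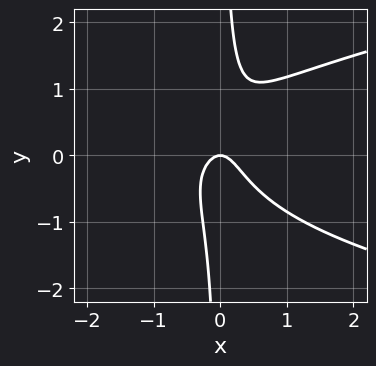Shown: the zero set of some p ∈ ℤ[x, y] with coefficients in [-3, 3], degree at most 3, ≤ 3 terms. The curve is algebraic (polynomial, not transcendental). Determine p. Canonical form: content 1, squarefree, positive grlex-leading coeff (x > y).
3*x*y^2 - 3*x^2 - y

deg p = 3. The shape is more complex than any degree-2 curve.
Observable constraints: it crosses the x-axis at the gridline x = 0; one y-axis crossing is at y = 0.
Putting this together gives p.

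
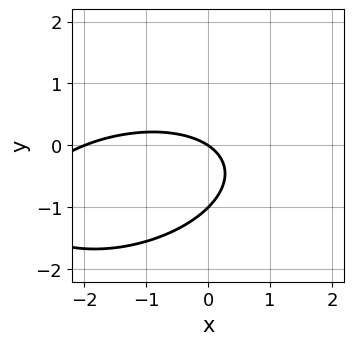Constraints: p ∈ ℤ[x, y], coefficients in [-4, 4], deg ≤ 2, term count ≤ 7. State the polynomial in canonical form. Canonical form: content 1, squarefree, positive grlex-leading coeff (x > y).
x^2 - x*y + 3*y^2 + 2*x + 3*y

First, deg p = 2. The shape is more complex than any degree-1 curve.
Then, reading off the gridlines: the y-axis gridline crossings are at y ∈ {-1, 0}; the x-axis gridline crossings are at x ∈ {-2, 0}.
Finally, together with the visible shape, these determine p as stated.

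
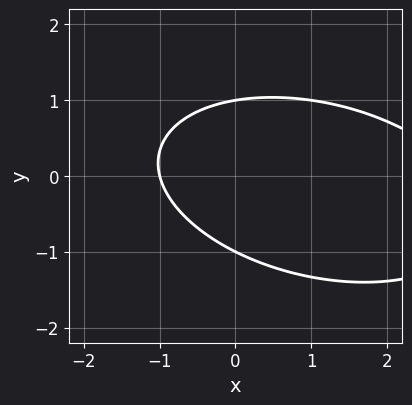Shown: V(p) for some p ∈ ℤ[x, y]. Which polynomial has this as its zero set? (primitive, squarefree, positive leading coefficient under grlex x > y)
1. The degree is 2 — a generic line meets the curve in up to 2 points.
2. From the axis intercepts and sections: the y-axis gridline crossings are at y ∈ {-1, 1}; it meets the x-axis at x = -1 (among the integer gridlines).
3. Solving for integer coefficients yields p as stated.

x^2 + x*y + 3*y^2 - 2*x - 3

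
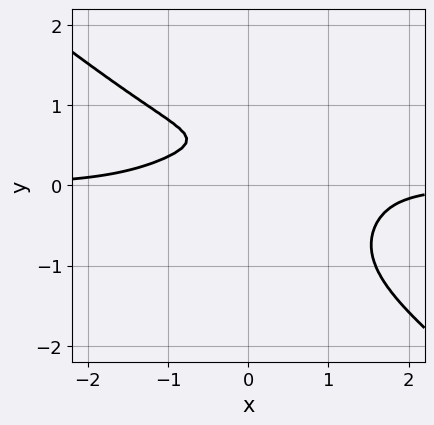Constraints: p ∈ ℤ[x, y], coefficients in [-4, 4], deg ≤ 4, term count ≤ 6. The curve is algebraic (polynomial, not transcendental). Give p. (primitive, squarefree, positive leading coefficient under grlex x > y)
x^3*y + 2*y^4 + y^3 - 2*y + 1

First, degree: a generic line meets the curve in up to 4 points, so deg p = 4.
Next, from the visible intercepts: it misses every integer gridline on the x-axis; no y-intercept at any integer in the box.
Finally, assembling these constraints gives the stated polynomial.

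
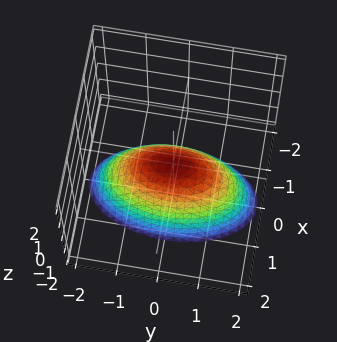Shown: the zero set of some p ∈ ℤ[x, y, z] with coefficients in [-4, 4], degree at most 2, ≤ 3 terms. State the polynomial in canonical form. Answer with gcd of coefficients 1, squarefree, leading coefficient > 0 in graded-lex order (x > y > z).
3*x^2 + y^2 + 2*z

(a) Degree: a paraboloid; a quadric, so deg p = 2.
(b) Symmetries: it's symmetric under y → −y, forcing even powers of y; it's symmetric under x → −x, forcing even powers of x.
(c) Against the integer gridlines: it crosses the z-axis at the gridline z = 0; one x-axis crossing is at x = 0; it crosses the y-axis at the gridline y = 0.
(d) Putting this together gives p.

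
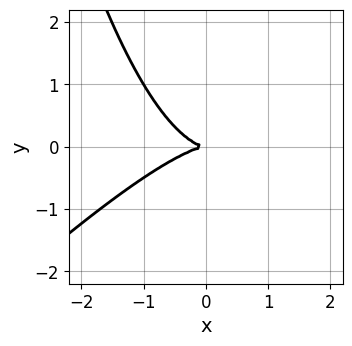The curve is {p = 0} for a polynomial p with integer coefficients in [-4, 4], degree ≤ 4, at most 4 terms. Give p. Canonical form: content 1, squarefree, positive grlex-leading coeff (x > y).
First, the degree is 3 — the shape is more complex than any degree-2 curve.
Then, from the visible intercepts: one x-axis crossing is at x = 0; it crosses the y-axis at the gridline y = 0.
Finally, putting this together gives p.

x^3 - x^2*y + 2*y^2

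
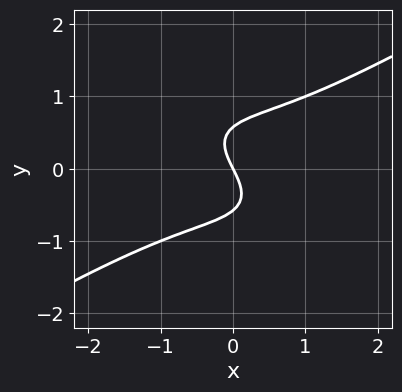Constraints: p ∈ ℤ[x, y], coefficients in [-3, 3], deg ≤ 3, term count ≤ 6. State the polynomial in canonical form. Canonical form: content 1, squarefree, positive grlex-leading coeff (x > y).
1. deg p = 3.
2. Observable constraints: it crosses the x-axis at the gridline x = 0; one y-axis crossing is at y = 0.
3. Together with the visible shape, these determine p as stated.

x^3 - x*y^2 - 3*y^3 + 2*x + y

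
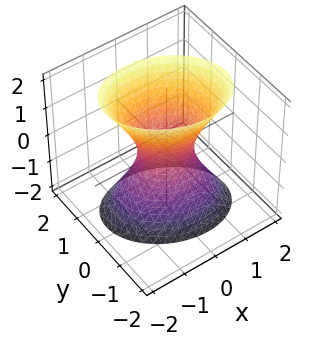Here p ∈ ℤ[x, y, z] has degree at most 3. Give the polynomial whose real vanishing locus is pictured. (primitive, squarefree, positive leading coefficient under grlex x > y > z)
The degree is 2 — the shape is more complex than any degree-1 surface.
Against the integer gridlines: it misses every integer gridline on the z-axis.
Fitting integer coefficients to these (and the overall shape) gives p.

2*x^2 + x*y + 3*y^2 - z^2 - 1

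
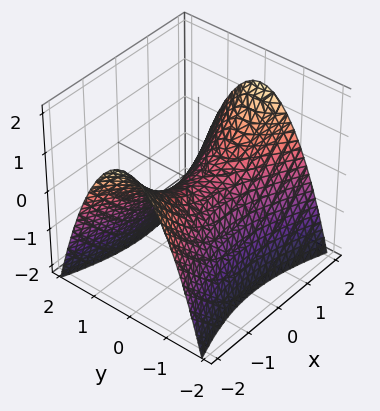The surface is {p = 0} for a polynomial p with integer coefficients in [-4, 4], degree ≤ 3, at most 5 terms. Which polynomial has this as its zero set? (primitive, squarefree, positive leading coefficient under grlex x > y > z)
x^2 - 3*y^2 - 3*z

(a) The degree is 2 — a hyperbolic paraboloid; a quadric.
(b) Symmetries: the x ↦ −x reflection is a symmetry, so x appears only in even powers; it's symmetric under y → −y, forcing even powers of y.
(c) From the axis intercepts and sections: one z-axis crossing is at z = 0; it meets the x-axis at x = 0 (among the integer gridlines); one y-axis crossing is at y = 0.
(d) Fitting integer coefficients to these (and the overall shape) gives p.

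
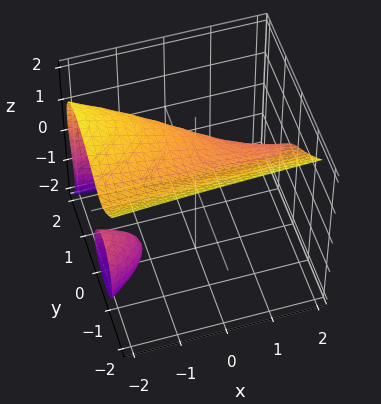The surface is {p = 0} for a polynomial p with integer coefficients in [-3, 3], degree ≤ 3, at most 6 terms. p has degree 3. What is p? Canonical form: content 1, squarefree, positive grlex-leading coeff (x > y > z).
3*y^3 + 2*z^3 + 3*x*y + 2*x*z - 3

First, the picture has 2 separate pieces.
Next, the degree is 3 — the shape is more complex than any degree-2 surface.
Then, checking where it meets the axes: it meets the y-axis at y = 1 (among the integer gridlines); it misses every integer gridline on the x-axis.
Finally, assembling these constraints gives the stated polynomial.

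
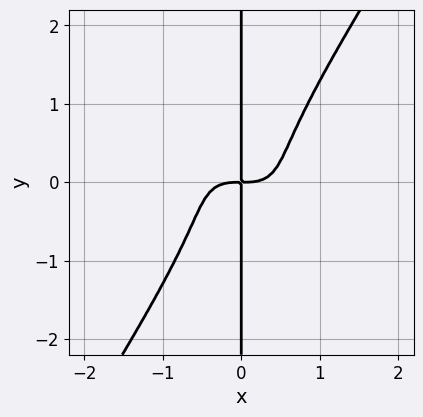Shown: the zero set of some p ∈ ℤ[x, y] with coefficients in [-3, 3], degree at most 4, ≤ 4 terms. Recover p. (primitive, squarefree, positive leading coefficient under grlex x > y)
3*x^4 + 3*x^3*y - 2*x*y^3 - 2*x*y

First, degree: a generic line meets the curve in up to 4 points, so deg p = 4.
Then, against the integer gridlines: the visible y-axis segment lies entirely on the curve.
Finally, fitting integer coefficients to these (and the overall shape) gives p.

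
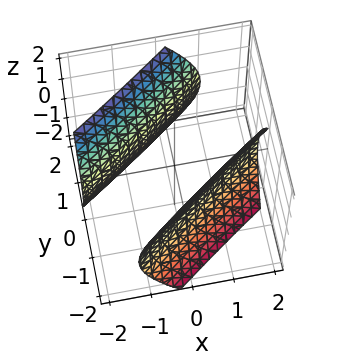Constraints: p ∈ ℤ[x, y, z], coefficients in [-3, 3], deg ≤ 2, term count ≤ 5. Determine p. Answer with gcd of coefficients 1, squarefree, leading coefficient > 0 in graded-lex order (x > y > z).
x^2 - 3*x*y + 2*y^2 - z^2 - 3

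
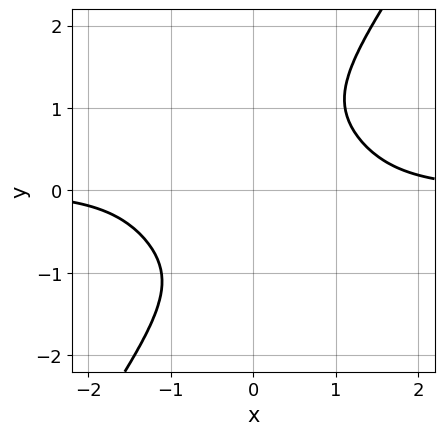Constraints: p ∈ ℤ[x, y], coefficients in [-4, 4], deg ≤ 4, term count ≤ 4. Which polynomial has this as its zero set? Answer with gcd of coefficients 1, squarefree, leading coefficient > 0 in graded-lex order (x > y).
1. Degree: no degree-3 curve has this shape, so deg p = 4.
2. Against the integer gridlines: it misses every integer gridline on the y-axis; it misses every integer gridline on the x-axis.
3. Putting this together gives p.

2*x^3*y + 2*x*y^3 - 2*y^4 - 3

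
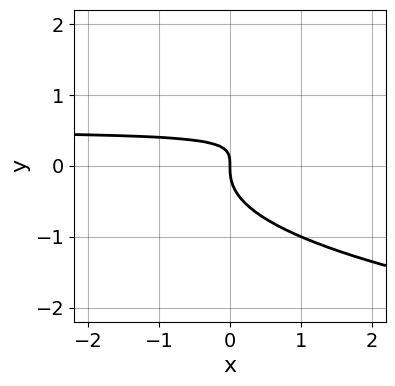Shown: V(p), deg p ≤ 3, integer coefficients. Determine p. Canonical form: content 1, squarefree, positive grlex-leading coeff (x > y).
3*y^3 - 2*x*y + x

(a) Degree: a generic line meets the curve in up to 3 points, so deg p = 3.
(b) Reading off the gridlines: it meets the y-axis at y = 0 (among the integer gridlines); it crosses the x-axis at the gridline x = 0.
(c) Assembling these constraints gives the stated polynomial.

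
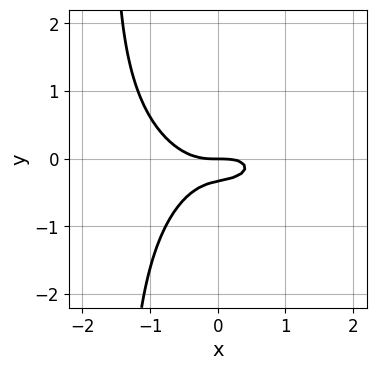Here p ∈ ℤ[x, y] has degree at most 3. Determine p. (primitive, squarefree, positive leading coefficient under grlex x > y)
(a) Degree: the shape is more complex than any degree-2 curve, so deg p = 3.
(b) Observable constraints: it crosses the x-axis at the gridline x = 0; it crosses the y-axis at the gridline y = 0.
(c) Putting this together gives p.

x^3 + 2*x*y^2 + 3*y^2 + y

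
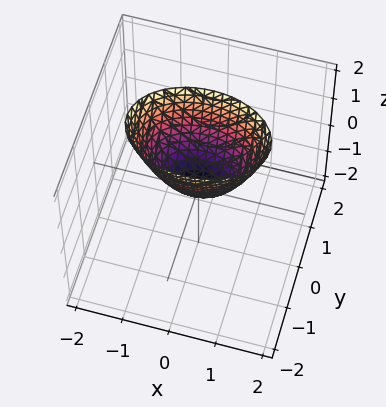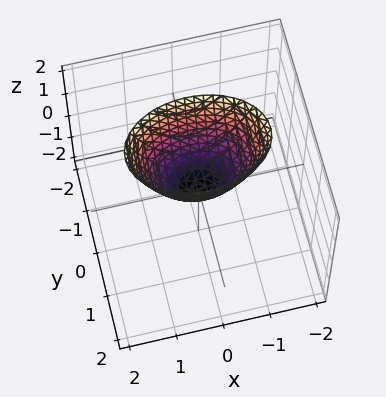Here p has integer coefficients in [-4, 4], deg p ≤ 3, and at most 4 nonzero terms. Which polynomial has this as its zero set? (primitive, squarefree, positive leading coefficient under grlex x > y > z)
x^2 + 2*y^2 - z

First, deg p = 2. A single bowl opening along one axis; a quadric.
Then, symmetries: mirror symmetry x ↦ −x ⇒ only even powers of x; mirror symmetry y ↦ −y ⇒ only even powers of y.
Then, against the integer gridlines: it meets the x-axis at x = 0 (among the integer gridlines); it crosses the y-axis at the gridline y = 0.
Finally, putting this together gives p.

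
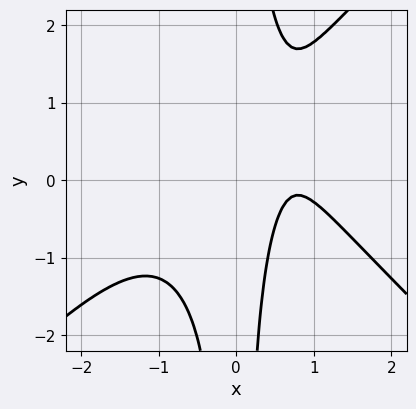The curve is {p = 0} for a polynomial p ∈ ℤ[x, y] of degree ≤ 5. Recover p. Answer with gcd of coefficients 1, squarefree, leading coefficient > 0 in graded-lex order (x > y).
(a) deg p = 4. A generic line meets the curve in up to 4 points.
(b) Against the integer gridlines: the curve avoids every integer y-axis point in the box; the curve avoids every integer x-axis point in the box.
(c) These observations pin down the coefficients.

2*x^4 - 2*x^2*y^2 + 3*x^2*y - 3*x + 2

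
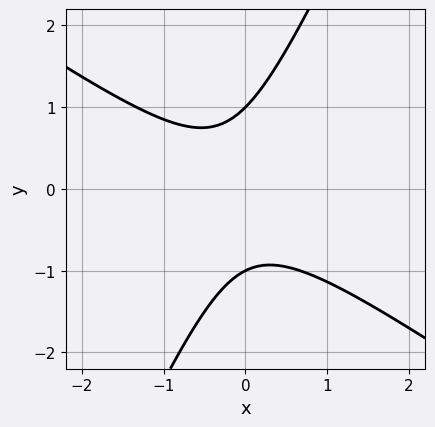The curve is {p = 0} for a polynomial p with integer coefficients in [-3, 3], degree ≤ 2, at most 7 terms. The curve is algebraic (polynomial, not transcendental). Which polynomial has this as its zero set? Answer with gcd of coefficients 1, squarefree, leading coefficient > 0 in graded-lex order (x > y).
3*x^2 + 3*x*y - 2*y^2 + x + 2

deg p = 2. No degree-1 curve has this shape.
Against the integer gridlines: among the integer gridlines, it crosses the y-axis at y ∈ {-1, 1}; no x-intercept at any integer in the box.
The integer polynomial consistent with all of this is the stated p.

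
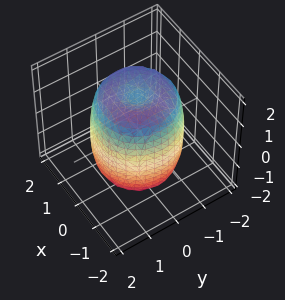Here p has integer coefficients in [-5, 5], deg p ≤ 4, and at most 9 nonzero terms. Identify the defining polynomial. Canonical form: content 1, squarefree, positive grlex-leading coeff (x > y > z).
The degree is 4 — no degree-3 surface has this shape.
Symmetries: rotational symmetry about the z-axis ⇒ p depends on x, y only through x² + y².
From the visible intercepts: a circular section at z = -1 has radius between 1 and 2.
Putting this together gives p.

2*x^4 + 4*x^2*y^2 + 2*y^4 - 3*x^2 - 3*y^2 + z^2 - 2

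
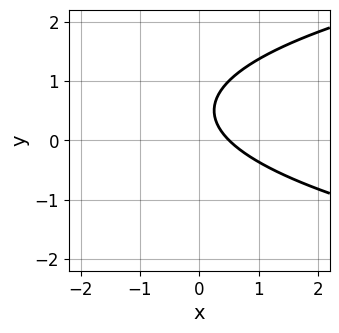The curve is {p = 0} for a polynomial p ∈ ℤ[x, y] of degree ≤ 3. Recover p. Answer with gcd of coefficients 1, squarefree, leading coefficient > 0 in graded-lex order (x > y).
1. deg p = 2. A generic line meets the curve in up to 2 points.
2. Reading off the gridlines: no y-intercept at any integer in the box.
3. The integer polynomial consistent with all of this is the stated p.

2*y^2 - 2*x - 2*y + 1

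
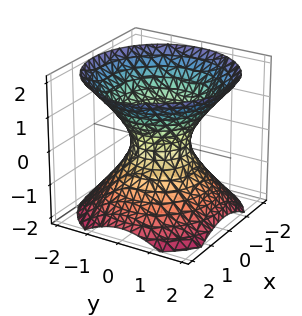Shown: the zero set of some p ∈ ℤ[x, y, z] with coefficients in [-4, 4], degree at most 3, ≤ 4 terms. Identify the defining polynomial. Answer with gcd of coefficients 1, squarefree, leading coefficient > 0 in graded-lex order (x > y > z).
3*x^2 + 3*y^2 - 3*z^2 - 2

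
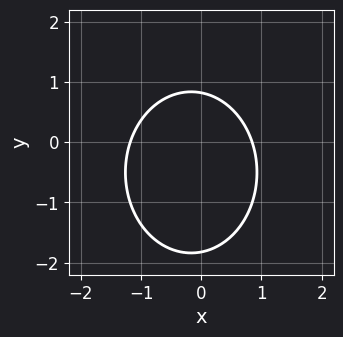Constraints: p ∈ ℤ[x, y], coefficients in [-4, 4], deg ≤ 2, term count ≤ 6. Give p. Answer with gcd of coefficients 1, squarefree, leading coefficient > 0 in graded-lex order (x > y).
3*x^2 + 2*y^2 + x + 2*y - 3

(a) deg p = 2. The shape is more complex than any degree-1 curve.
(b) Solving for integer coefficients yields p as stated.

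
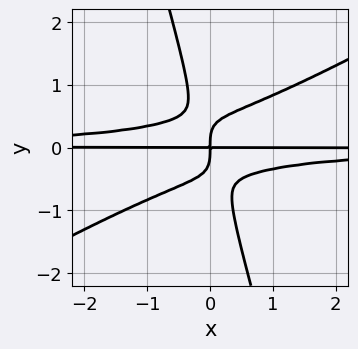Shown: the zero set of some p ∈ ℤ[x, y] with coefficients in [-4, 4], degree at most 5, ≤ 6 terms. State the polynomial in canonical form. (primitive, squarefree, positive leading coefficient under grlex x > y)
2*x^2*y^2 - 3*x*y^3 - y^4 + x*y

deg p = 4.
Observable constraints: every point of the x-axis in the box is on the curve.
Fitting integer coefficients to these (and the overall shape) gives p.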